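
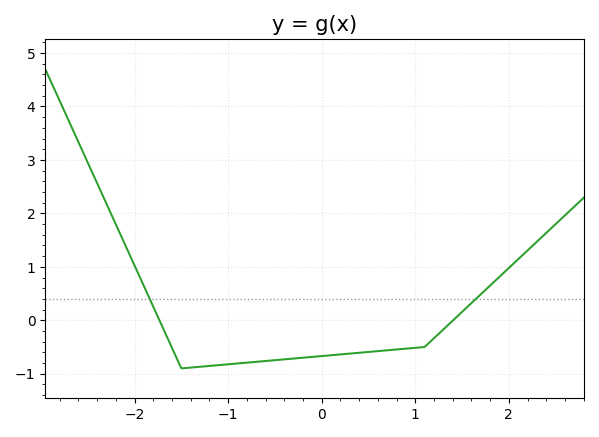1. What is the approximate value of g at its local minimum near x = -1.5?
-0.9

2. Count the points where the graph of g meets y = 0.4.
2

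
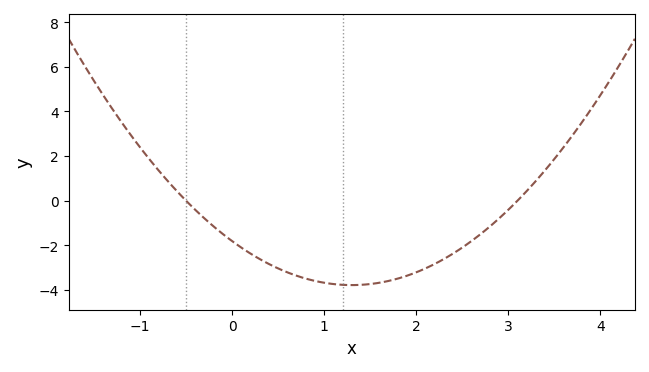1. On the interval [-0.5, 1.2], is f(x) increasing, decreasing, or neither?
decreasing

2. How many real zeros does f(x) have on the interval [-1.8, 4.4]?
2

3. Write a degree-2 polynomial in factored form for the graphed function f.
y = 1.17(x + 0.5)(x - 3.1)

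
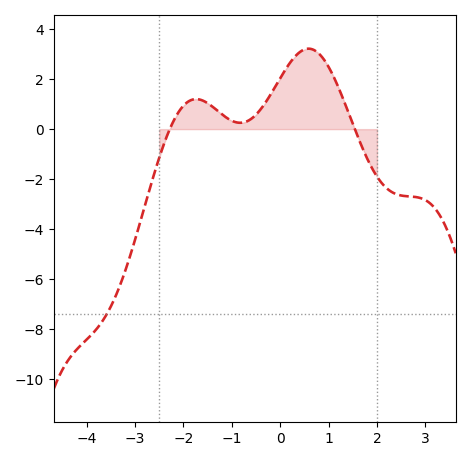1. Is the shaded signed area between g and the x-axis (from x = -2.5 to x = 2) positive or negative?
positive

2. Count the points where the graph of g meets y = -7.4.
1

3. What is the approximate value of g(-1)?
0.4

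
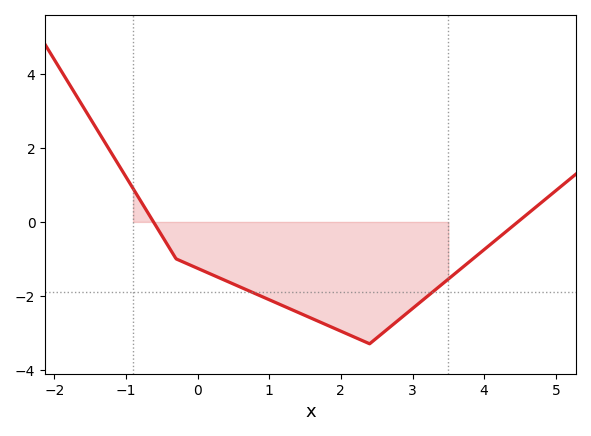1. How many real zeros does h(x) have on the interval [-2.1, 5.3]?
2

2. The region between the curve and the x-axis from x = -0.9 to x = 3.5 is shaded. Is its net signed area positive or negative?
negative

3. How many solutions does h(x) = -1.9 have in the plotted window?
2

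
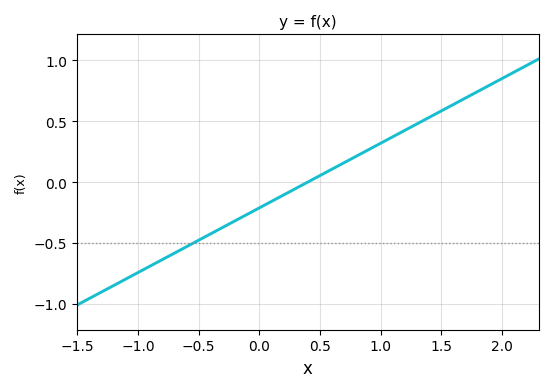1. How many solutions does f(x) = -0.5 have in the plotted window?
1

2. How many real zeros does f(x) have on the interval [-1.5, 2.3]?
1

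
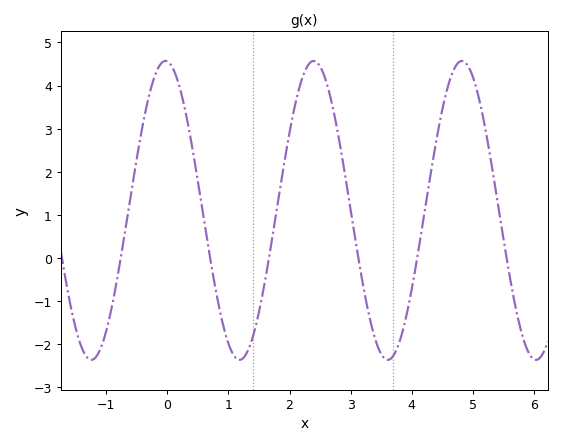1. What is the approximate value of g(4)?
-0.7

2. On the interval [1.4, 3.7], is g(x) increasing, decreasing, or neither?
neither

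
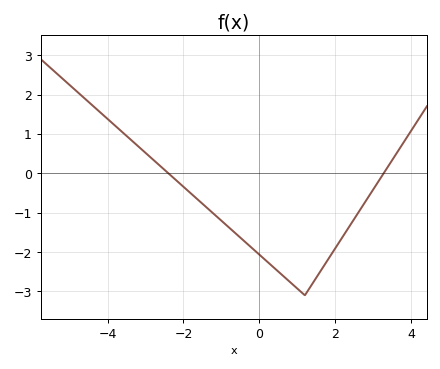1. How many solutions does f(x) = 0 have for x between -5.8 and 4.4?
2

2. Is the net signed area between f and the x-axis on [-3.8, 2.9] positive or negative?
negative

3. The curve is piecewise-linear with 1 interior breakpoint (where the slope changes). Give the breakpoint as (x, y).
(1.2, -3.1)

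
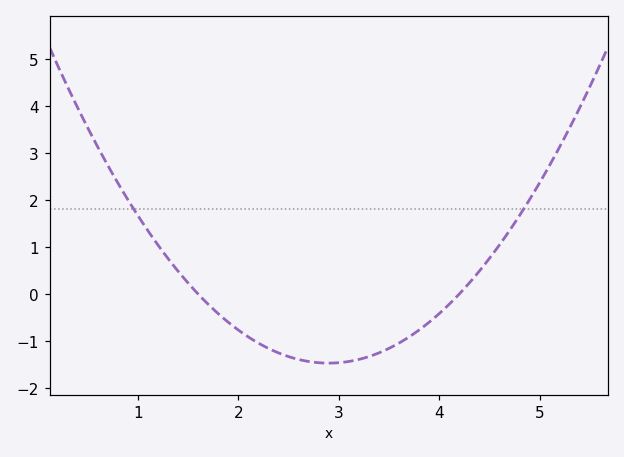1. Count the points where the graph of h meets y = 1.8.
2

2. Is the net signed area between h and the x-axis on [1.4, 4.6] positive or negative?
negative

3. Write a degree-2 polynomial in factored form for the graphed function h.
y = 0.87(x - 1.6)(x - 4.2)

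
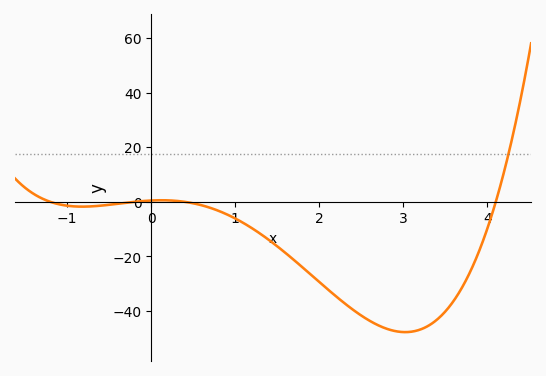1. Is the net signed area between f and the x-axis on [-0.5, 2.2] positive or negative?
negative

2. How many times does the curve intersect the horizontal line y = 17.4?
1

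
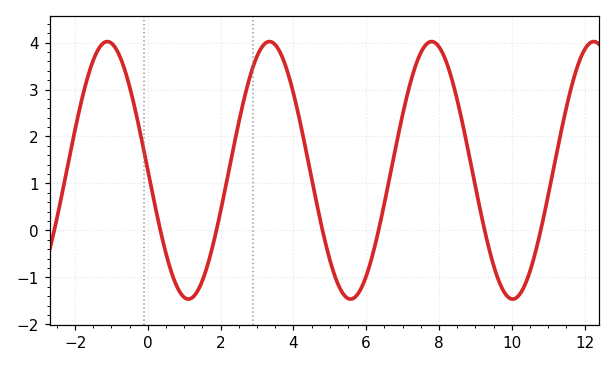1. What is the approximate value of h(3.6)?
3.8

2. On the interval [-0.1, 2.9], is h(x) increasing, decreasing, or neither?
neither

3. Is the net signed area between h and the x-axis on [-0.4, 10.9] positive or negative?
positive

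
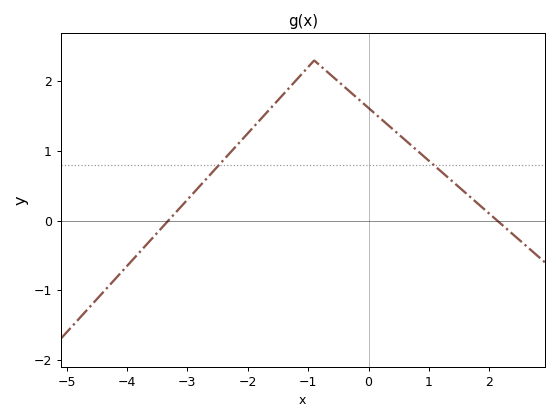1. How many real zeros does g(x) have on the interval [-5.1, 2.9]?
2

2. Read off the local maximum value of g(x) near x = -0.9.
2.3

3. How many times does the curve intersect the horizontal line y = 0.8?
2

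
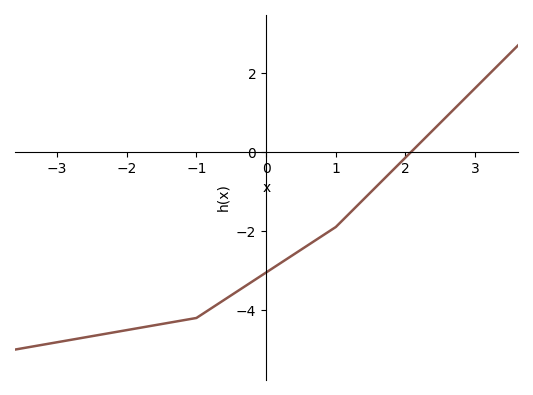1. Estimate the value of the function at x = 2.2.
0.208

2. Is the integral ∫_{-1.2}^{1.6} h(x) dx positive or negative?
negative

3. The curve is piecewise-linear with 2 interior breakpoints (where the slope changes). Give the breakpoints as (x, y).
(-1, -4.2); (1, -1.9)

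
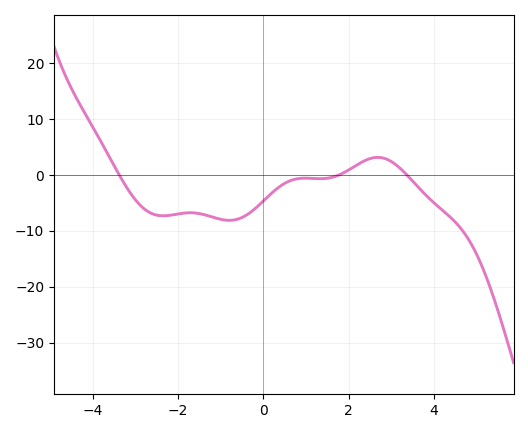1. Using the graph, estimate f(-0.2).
-6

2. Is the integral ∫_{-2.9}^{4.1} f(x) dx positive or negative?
negative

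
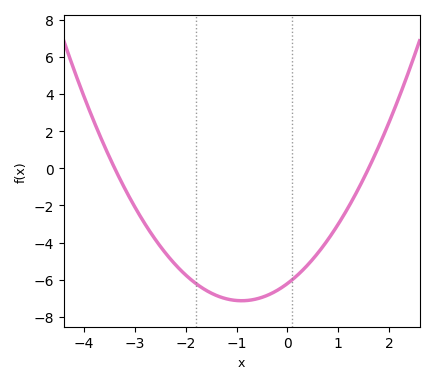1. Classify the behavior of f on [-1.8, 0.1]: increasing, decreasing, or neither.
neither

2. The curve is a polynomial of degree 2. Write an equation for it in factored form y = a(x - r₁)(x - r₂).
y = 1.14(x + 3.4)(x - 1.6)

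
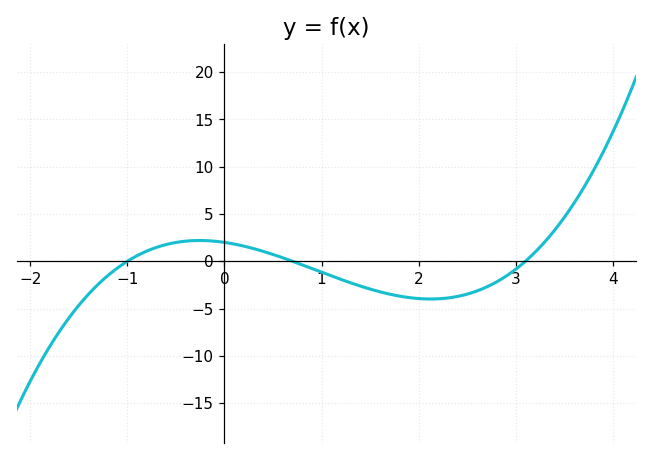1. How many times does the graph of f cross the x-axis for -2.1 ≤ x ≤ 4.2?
3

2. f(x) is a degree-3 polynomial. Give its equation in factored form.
y = 0.92(x + 1)(x - 0.7)(x - 3.1)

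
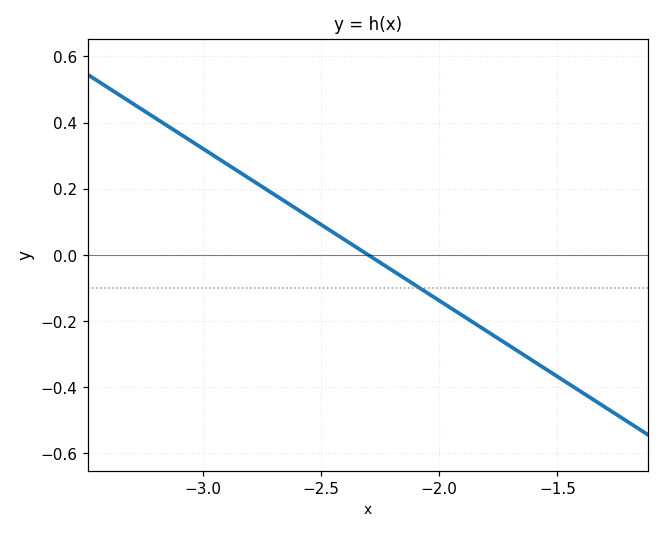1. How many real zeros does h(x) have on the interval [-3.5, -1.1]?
1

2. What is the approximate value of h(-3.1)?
0.36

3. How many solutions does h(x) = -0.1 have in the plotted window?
1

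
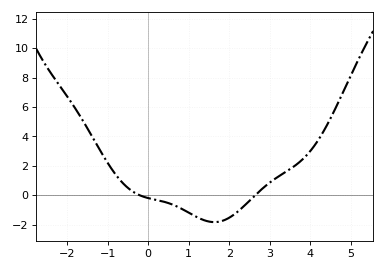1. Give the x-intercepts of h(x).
-0.2, 2.6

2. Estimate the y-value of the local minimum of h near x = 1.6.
-1.8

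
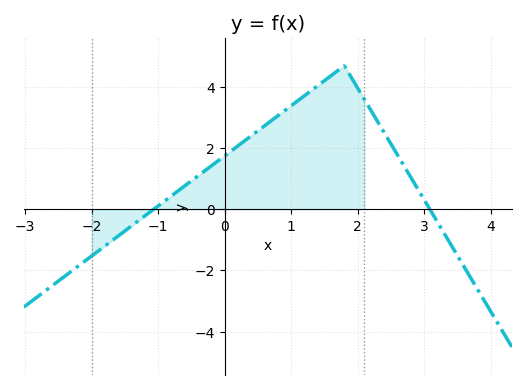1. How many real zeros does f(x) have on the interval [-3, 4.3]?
2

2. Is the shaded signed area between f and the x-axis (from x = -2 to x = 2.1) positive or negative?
positive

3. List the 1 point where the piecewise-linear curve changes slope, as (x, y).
(1.8, 4.7)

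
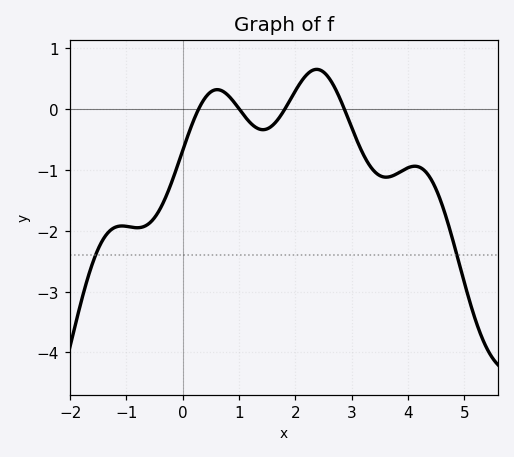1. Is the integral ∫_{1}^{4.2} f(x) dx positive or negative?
negative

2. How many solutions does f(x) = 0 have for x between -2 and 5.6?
4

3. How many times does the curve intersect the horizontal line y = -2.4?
2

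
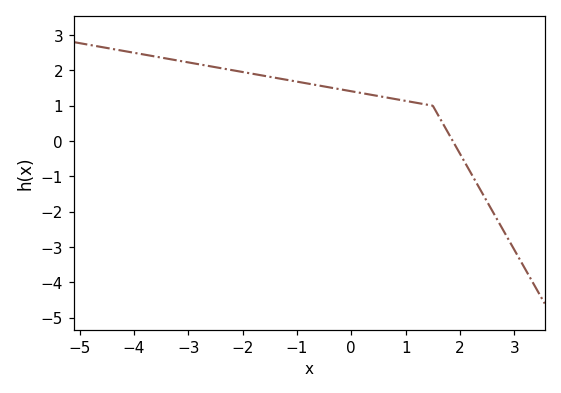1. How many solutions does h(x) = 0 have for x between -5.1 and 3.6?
1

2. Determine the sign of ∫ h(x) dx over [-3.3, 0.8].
positive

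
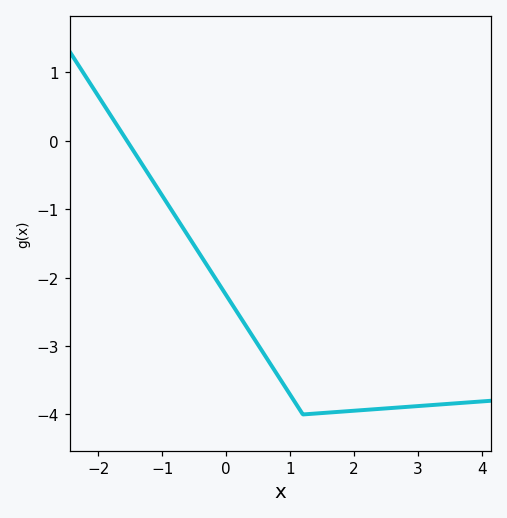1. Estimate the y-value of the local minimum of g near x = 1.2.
-4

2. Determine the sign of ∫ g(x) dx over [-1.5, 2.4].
negative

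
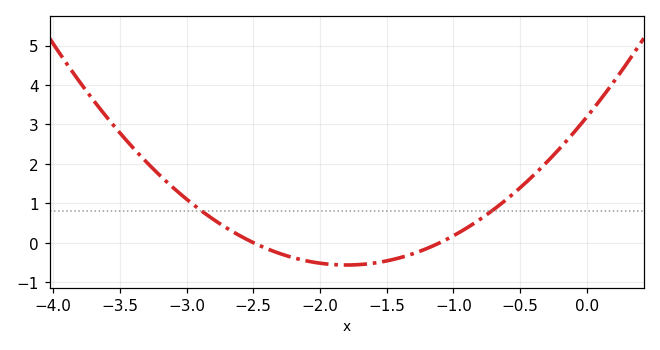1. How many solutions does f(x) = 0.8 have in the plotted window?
2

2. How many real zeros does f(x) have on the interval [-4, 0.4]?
2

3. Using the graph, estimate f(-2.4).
-0.151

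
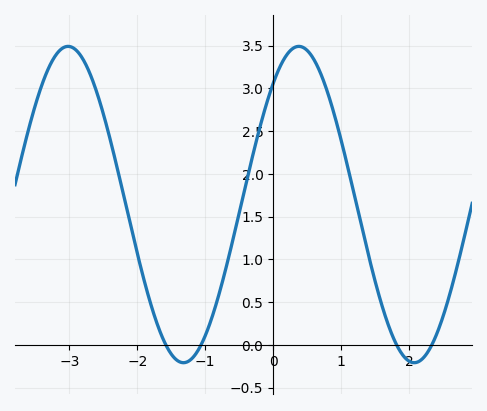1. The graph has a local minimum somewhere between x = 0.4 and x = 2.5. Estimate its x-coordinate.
2.07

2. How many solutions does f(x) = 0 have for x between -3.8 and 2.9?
4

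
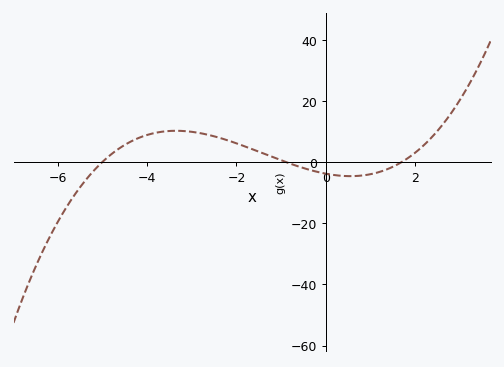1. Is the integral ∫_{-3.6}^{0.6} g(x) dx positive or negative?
positive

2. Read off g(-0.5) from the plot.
-2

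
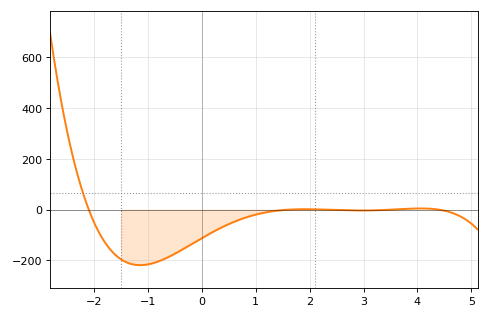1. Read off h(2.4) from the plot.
0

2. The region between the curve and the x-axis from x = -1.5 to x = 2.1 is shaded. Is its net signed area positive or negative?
negative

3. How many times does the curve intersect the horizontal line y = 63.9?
1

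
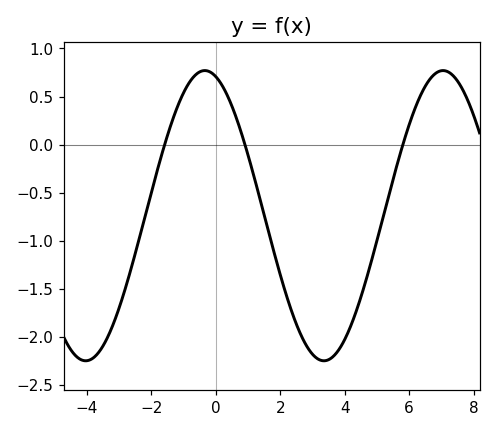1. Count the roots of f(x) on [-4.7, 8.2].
3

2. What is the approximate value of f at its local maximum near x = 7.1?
0.75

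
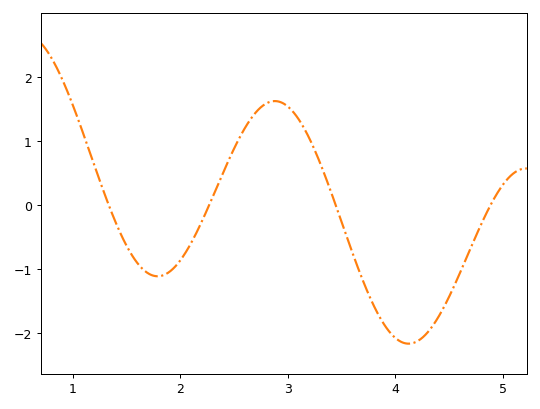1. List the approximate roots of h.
1.3, 2.3, 3.4, 4.9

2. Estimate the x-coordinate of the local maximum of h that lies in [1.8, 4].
2.9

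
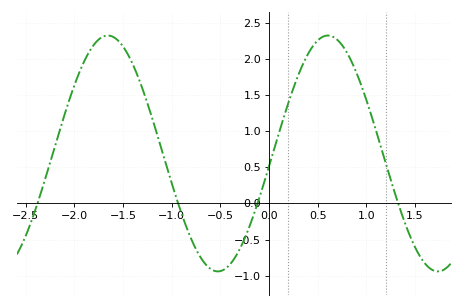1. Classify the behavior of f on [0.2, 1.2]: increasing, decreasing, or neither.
neither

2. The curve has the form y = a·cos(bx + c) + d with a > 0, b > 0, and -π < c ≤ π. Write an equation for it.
y = 1.63cos(2.8x - 1.7) + 0.69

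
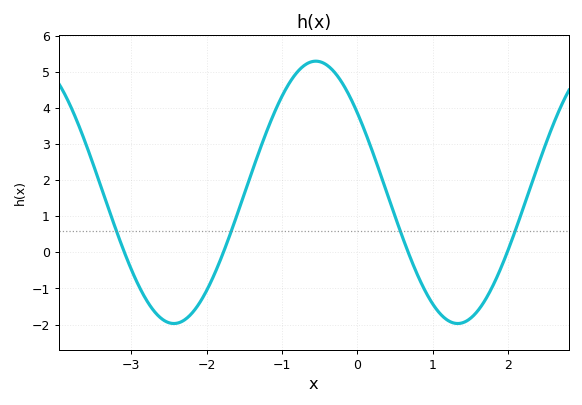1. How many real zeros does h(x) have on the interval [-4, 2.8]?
4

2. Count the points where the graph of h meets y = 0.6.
4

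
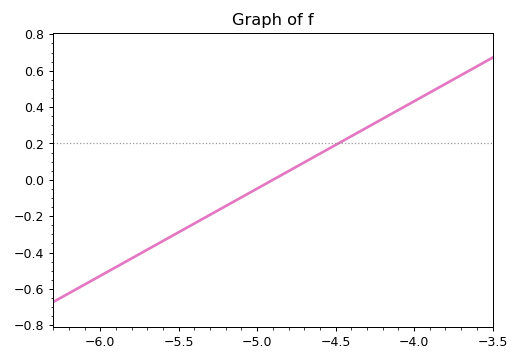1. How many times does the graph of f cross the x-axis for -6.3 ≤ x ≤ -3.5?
1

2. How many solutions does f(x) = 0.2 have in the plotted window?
1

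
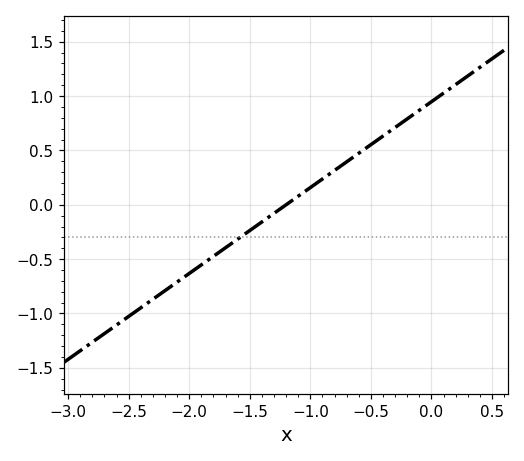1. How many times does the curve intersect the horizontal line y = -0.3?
1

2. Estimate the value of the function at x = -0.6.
0.474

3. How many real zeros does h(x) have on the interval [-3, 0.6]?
1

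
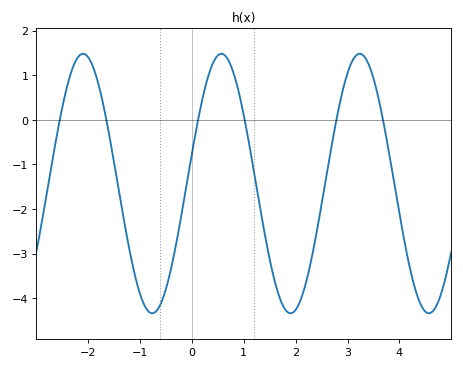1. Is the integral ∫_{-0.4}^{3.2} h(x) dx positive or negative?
negative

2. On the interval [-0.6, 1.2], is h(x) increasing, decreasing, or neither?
neither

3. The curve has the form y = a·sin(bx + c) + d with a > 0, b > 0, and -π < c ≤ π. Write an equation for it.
y = 2.91sin(2.36x + 0.22) - 1.43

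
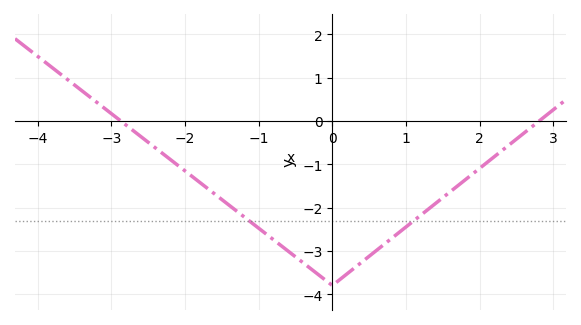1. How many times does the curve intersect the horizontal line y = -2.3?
2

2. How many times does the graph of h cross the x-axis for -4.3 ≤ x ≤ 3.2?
2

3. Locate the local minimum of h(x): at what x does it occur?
0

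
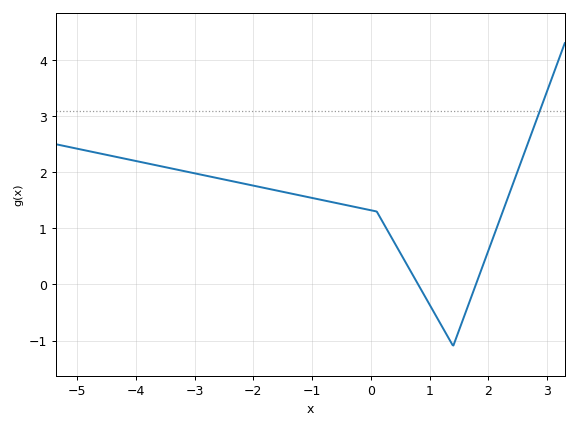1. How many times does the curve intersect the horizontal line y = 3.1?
1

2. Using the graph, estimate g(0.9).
-0.177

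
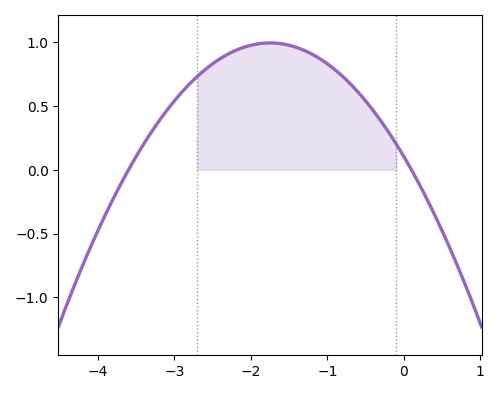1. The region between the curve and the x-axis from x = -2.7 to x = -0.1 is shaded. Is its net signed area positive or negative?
positive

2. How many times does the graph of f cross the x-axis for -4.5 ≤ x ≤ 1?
2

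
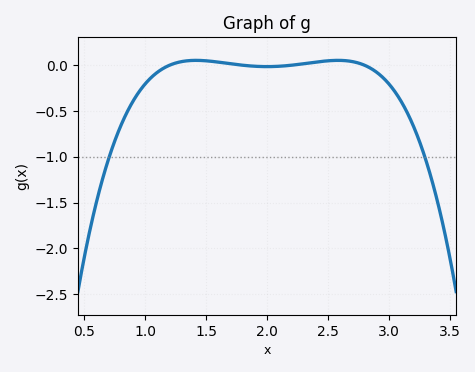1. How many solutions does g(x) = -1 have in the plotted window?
2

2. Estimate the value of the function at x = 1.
-0.204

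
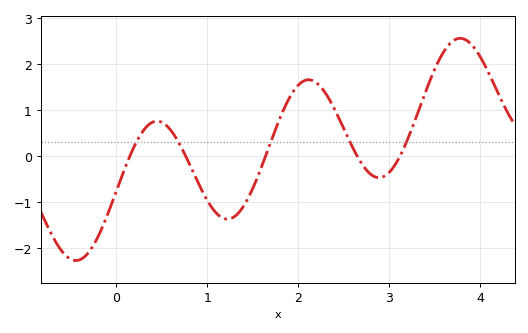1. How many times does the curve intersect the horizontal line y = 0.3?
5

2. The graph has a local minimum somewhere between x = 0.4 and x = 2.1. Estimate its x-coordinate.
1.2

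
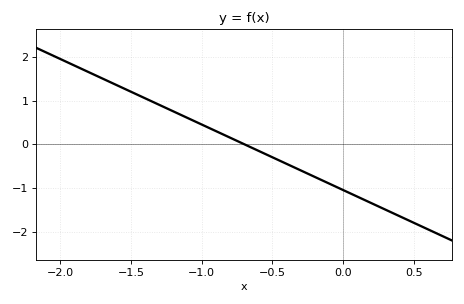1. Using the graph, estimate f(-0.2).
-0.75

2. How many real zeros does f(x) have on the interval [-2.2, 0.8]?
1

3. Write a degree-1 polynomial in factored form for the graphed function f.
y = -1.5(x + 0.7)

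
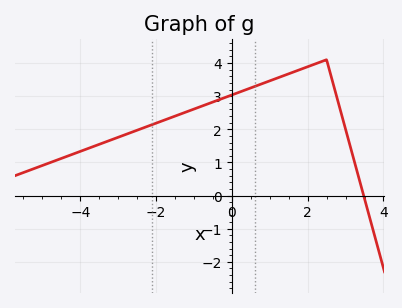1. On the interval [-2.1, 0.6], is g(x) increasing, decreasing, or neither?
increasing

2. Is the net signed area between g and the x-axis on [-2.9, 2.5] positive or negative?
positive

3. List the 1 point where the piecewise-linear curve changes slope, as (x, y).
(2.5, 4.1)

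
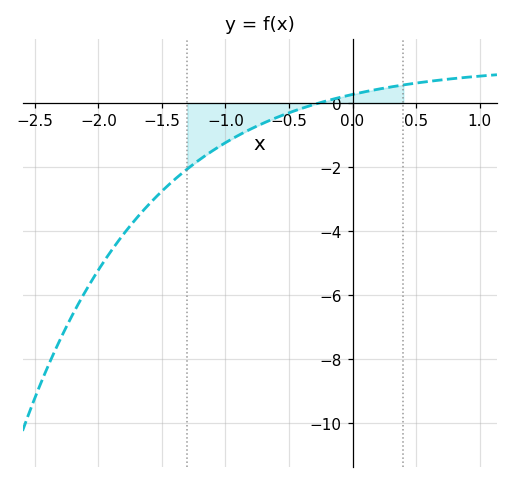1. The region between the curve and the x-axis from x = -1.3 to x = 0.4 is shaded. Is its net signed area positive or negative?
negative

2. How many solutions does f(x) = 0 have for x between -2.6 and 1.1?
1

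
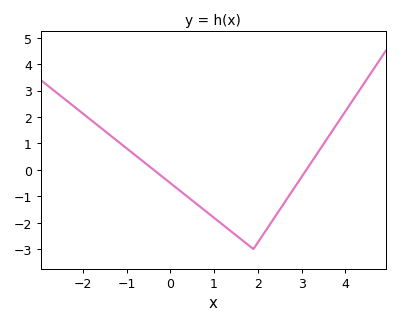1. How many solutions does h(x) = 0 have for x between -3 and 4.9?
2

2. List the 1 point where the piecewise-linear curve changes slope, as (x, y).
(1.9, -3)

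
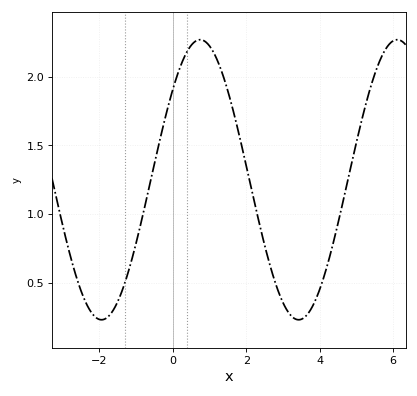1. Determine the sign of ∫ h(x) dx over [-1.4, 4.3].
positive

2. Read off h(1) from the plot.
2.2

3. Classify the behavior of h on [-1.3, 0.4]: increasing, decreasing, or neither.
increasing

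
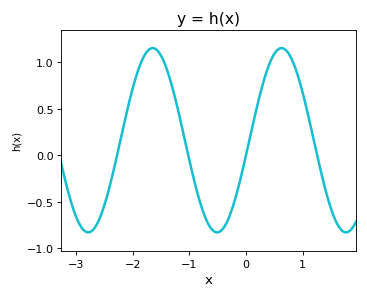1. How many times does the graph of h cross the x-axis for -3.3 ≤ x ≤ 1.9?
4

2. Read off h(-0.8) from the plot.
-0.55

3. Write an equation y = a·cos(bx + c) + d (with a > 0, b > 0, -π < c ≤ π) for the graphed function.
y = 0.99cos(2.8x - 1.7) + 0.16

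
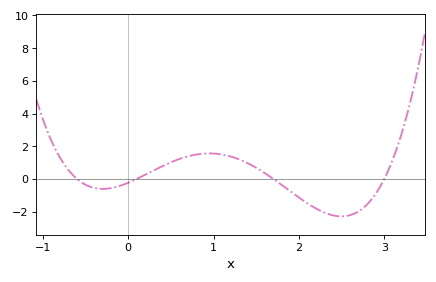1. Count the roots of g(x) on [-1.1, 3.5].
4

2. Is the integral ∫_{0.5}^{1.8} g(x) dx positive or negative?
positive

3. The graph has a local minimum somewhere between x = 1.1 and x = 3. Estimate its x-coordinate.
2.5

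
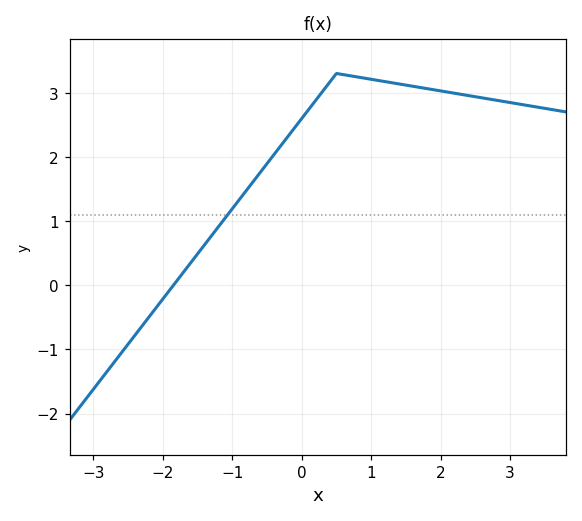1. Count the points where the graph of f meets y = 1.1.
1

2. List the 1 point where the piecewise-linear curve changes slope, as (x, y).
(0.5, 3.3)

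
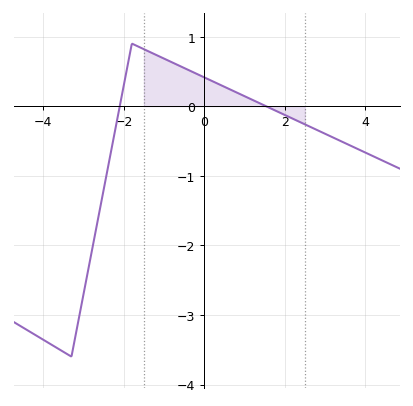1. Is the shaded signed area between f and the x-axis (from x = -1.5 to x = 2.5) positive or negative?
positive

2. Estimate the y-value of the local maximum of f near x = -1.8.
0.9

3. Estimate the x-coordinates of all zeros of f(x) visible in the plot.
-2, 1.6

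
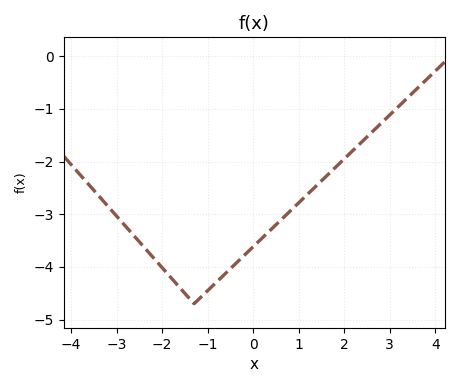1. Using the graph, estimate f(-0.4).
-3.95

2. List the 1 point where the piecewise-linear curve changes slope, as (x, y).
(-1.3, -4.7)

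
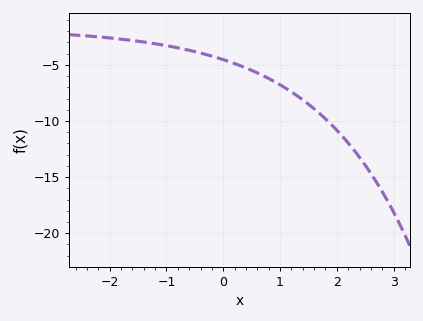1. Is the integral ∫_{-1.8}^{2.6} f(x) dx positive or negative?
negative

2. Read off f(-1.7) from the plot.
-3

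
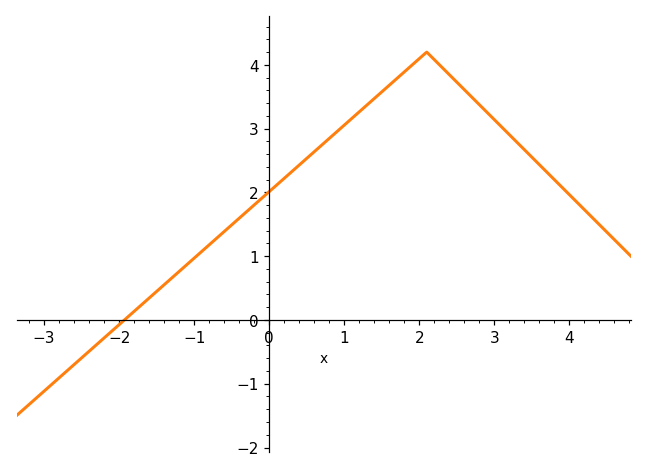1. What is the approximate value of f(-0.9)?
1.07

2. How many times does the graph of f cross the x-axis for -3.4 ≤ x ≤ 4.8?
1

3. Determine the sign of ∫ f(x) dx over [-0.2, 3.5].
positive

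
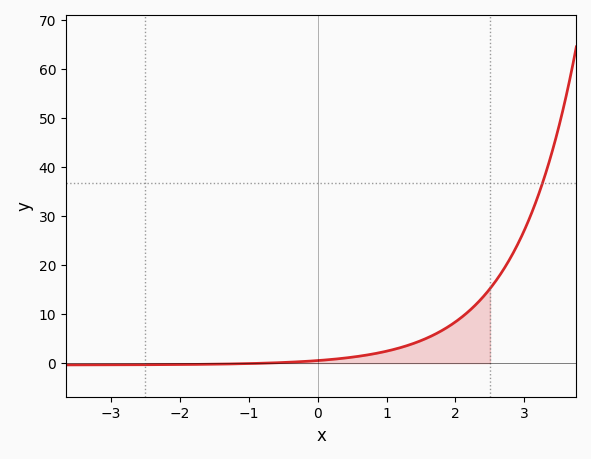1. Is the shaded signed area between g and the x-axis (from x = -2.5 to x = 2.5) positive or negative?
positive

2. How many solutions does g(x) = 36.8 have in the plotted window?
1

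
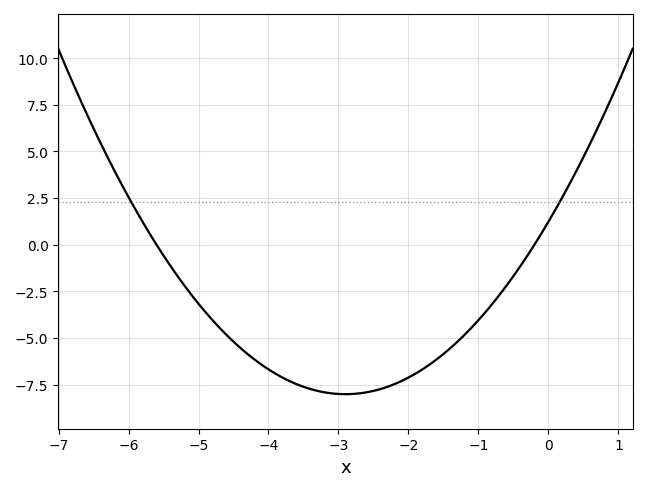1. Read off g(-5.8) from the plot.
1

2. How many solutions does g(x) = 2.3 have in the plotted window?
2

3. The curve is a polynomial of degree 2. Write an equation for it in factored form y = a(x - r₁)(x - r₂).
y = 1.1(x + 5.6)(x + 0.2)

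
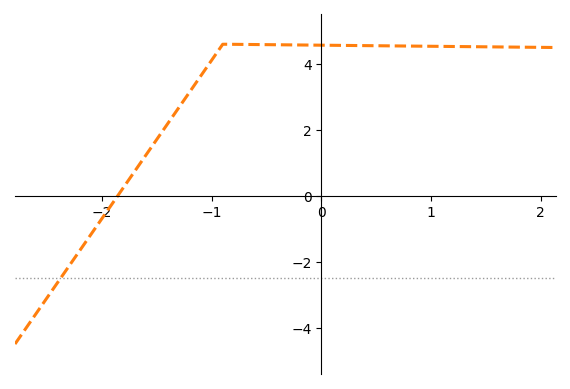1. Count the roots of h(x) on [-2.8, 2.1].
1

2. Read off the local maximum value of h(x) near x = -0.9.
4.6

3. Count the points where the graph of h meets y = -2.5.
1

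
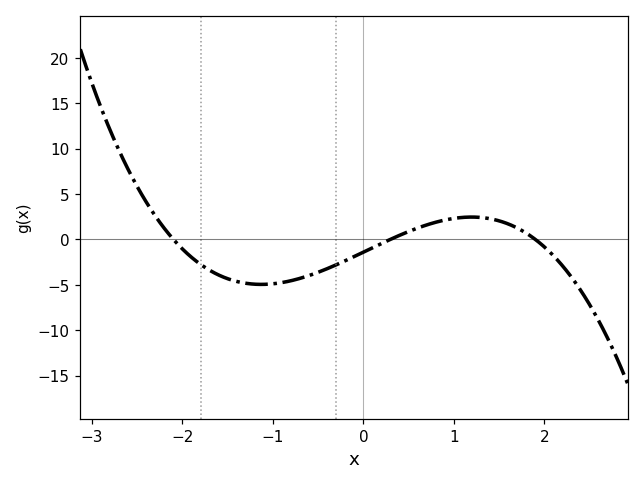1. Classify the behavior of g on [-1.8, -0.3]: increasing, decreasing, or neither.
neither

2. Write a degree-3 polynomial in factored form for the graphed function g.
y = -1.18(x + 2.1)(x - 0.3)(x - 1.9)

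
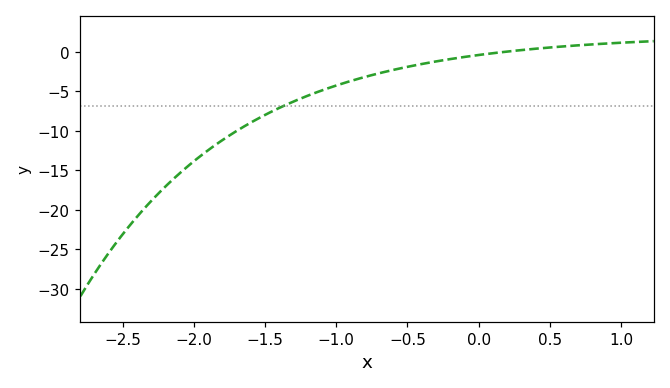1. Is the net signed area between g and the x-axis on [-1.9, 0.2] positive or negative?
negative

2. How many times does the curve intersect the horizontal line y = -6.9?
1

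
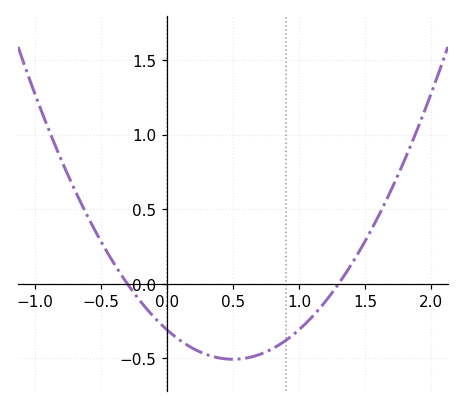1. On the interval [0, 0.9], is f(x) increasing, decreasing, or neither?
neither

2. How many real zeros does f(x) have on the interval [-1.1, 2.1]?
2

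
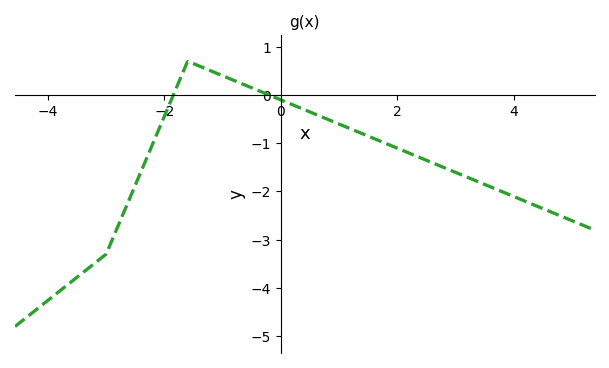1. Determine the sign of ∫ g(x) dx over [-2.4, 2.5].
negative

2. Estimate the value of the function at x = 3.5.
-1.85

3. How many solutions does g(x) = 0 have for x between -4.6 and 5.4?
2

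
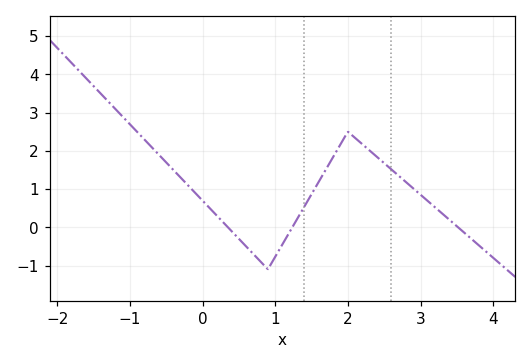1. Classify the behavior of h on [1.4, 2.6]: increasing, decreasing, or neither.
neither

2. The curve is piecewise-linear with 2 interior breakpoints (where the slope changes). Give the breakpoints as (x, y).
(0.9, -1.1); (2, 2.5)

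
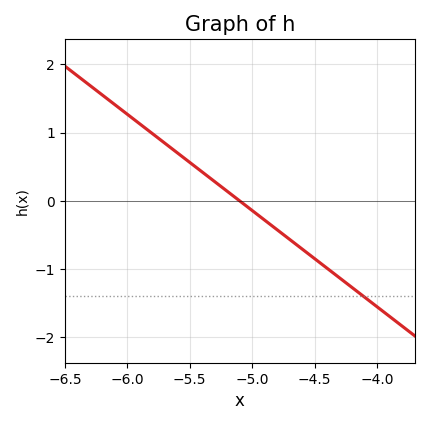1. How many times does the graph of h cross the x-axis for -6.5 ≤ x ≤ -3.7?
1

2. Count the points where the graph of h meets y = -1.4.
1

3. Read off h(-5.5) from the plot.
0.564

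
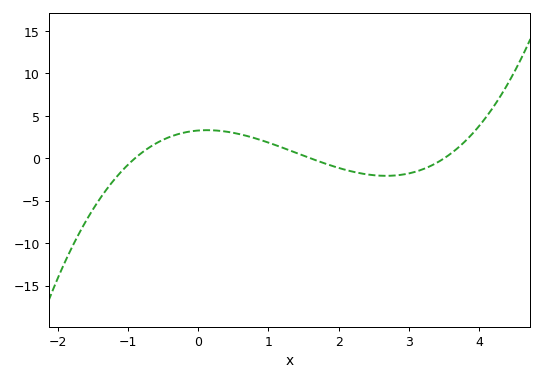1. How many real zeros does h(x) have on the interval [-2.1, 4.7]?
3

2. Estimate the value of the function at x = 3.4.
-0.503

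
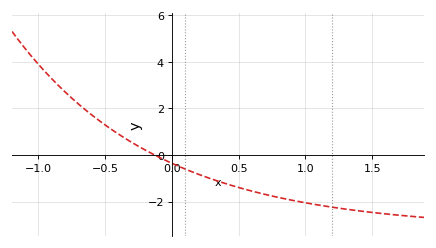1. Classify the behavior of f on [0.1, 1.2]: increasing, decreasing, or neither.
decreasing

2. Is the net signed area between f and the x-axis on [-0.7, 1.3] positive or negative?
negative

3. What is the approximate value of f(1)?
-2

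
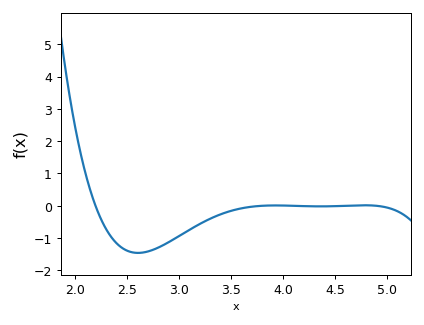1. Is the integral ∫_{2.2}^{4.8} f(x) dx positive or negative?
negative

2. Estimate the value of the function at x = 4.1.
0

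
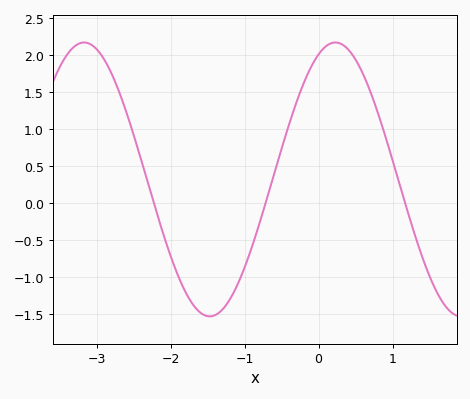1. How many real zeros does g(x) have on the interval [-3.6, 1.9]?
3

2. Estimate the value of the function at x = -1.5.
-1.53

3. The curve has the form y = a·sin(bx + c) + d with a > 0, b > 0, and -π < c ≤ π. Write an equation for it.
y = 1.85sin(1.85x + 1.15) + 0.32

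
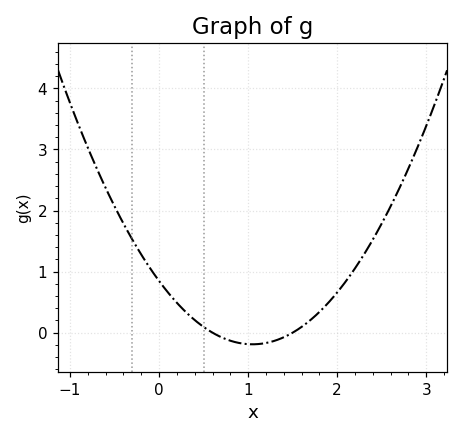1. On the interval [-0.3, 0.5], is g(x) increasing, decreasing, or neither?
decreasing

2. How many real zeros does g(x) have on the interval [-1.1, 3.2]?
2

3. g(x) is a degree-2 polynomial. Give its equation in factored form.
y = 0.94(x - 0.6)(x - 1.5)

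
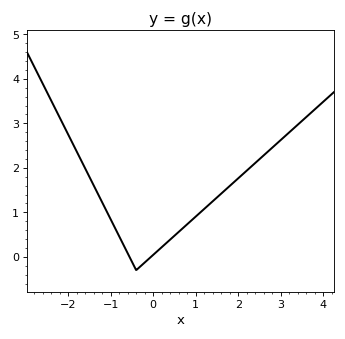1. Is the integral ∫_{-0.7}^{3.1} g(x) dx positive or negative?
positive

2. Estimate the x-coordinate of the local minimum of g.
-0.4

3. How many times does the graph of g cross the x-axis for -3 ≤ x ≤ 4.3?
2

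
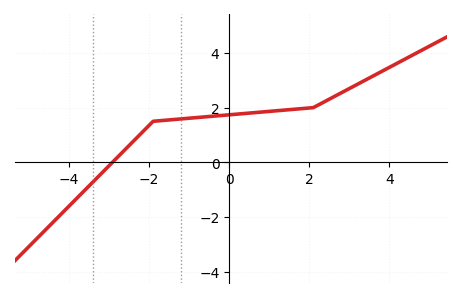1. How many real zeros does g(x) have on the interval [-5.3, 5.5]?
1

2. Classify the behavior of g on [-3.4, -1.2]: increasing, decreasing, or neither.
increasing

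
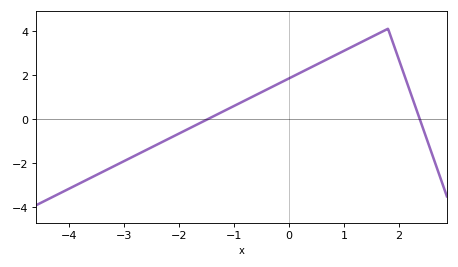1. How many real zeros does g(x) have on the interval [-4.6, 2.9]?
2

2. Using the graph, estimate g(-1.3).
0.222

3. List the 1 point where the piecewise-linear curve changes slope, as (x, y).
(1.8, 4.1)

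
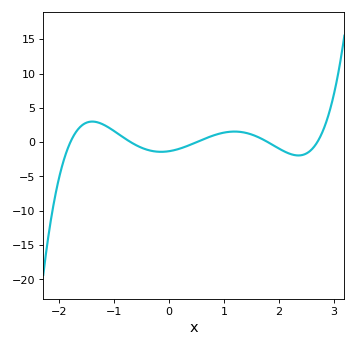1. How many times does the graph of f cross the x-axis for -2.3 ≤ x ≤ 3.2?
5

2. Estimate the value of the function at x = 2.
-0.926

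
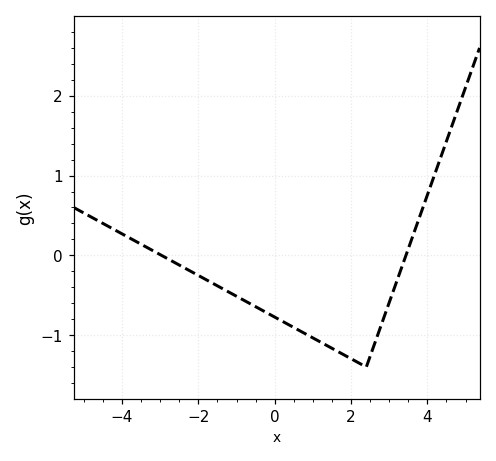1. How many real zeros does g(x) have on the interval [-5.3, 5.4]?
2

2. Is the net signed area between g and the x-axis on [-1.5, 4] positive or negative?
negative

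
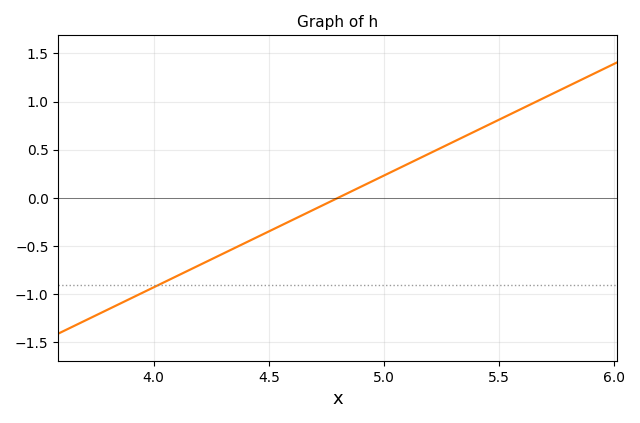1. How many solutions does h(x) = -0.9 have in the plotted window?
1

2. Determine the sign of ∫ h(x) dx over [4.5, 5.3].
positive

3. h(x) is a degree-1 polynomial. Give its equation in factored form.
y = 1.16(x - 4.8)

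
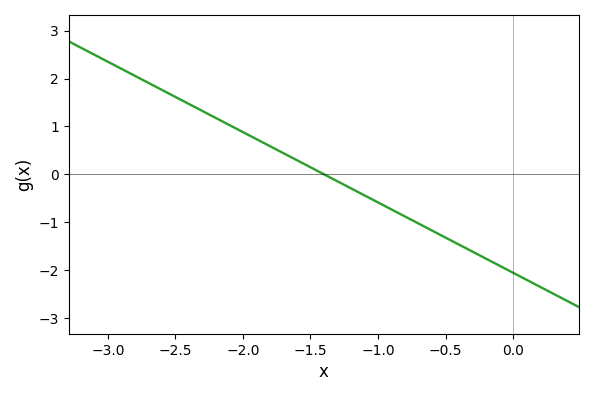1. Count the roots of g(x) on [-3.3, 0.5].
1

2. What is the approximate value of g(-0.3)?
-1.62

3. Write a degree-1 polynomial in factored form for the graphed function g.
y = -1.47(x + 1.4)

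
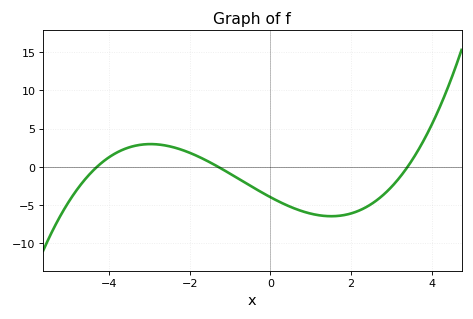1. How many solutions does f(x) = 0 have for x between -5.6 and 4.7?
3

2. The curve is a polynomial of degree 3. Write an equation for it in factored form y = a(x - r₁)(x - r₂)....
y = 0.21(x + 4.3)(x + 1.3)(x - 3.4)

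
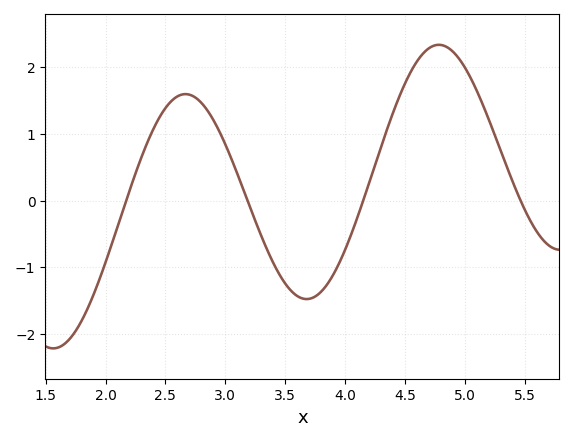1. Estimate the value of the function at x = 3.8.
-1.4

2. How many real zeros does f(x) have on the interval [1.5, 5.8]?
4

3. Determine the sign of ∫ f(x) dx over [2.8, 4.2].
negative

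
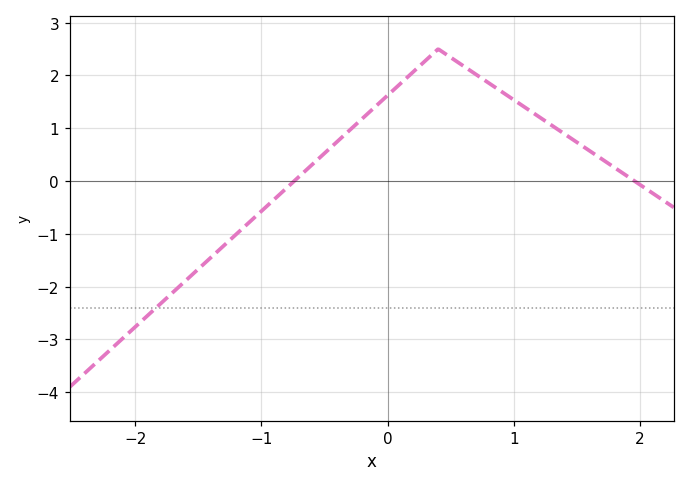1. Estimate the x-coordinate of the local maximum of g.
0.4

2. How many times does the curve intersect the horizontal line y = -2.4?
1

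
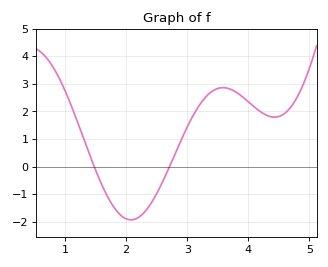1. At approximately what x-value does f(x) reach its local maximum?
3.6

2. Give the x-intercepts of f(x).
1.5, 2.7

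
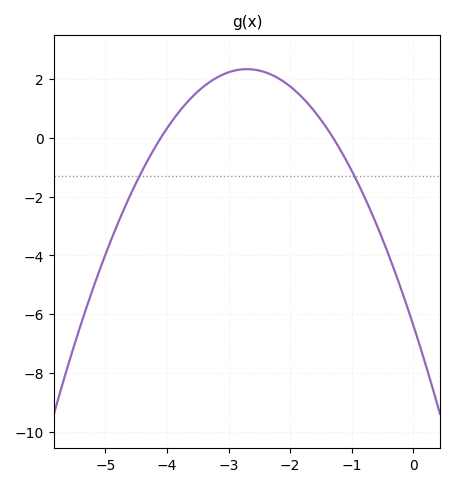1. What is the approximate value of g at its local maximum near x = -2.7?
2.4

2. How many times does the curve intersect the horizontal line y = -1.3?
2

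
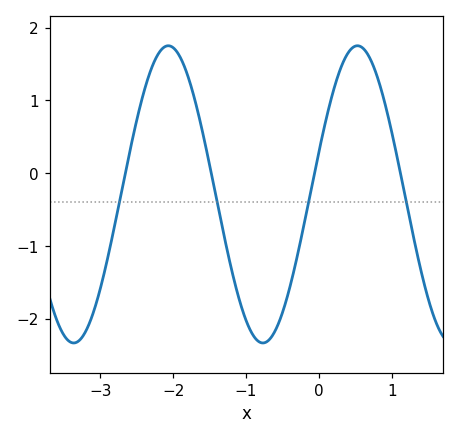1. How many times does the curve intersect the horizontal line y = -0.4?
4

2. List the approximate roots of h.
-2.66, -1.48, -0.061, 1.12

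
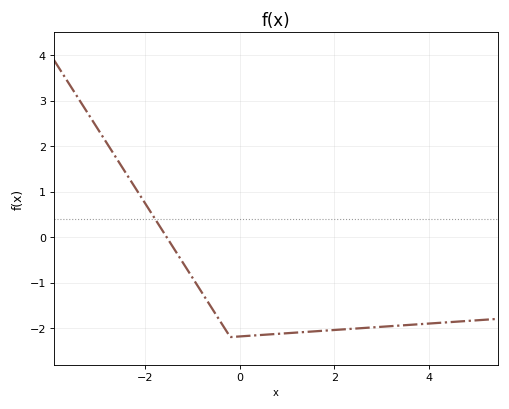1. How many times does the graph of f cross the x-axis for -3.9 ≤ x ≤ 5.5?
1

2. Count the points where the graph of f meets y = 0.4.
1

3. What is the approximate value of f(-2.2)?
1.1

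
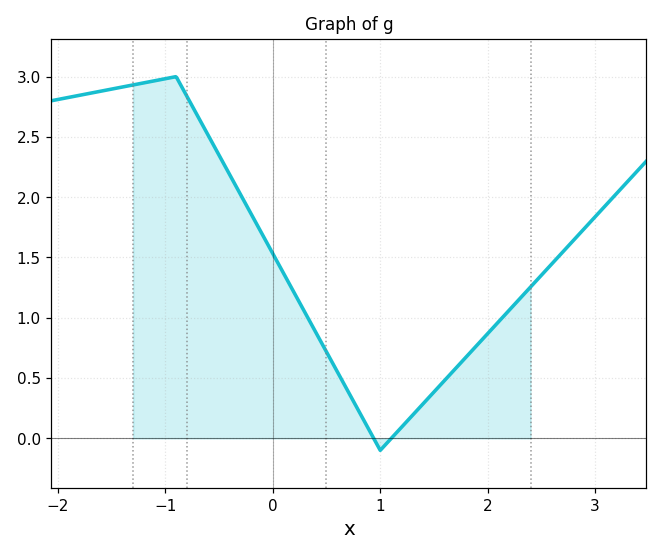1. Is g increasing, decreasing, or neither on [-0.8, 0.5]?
decreasing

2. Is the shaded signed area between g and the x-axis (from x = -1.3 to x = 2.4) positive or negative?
positive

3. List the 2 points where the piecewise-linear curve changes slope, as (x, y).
(-0.9, 3); (1, -0.1)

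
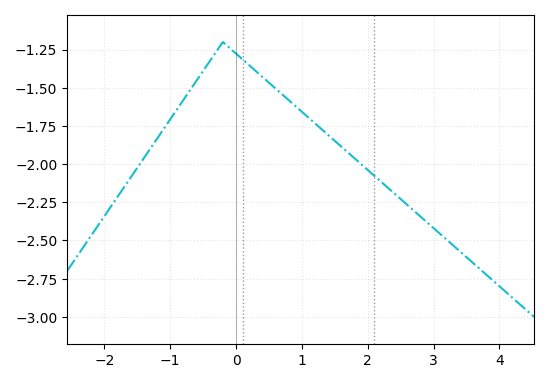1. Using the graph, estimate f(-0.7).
-1.5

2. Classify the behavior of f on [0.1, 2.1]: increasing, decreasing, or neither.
decreasing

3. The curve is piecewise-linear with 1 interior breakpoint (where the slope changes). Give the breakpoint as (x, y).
(-0.2, -1.2)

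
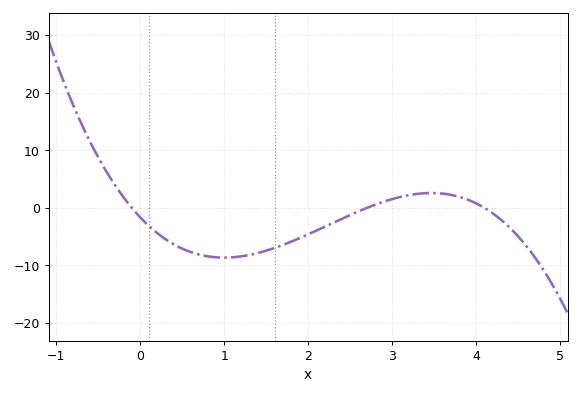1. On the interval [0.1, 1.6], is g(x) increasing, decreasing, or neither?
neither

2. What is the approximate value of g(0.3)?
-5.44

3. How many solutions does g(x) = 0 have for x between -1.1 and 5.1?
3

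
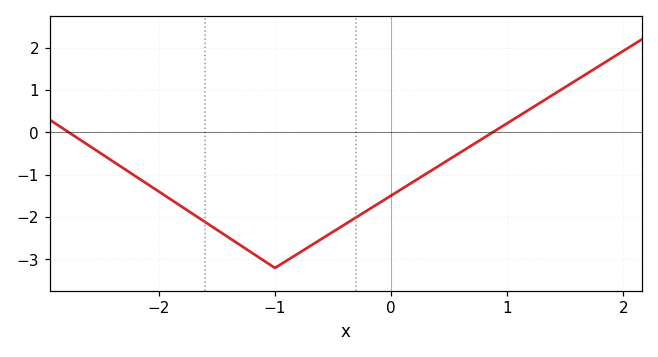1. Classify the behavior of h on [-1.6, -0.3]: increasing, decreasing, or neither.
neither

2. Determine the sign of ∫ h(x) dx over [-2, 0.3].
negative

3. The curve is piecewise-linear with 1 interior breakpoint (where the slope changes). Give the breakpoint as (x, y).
(-1, -3.2)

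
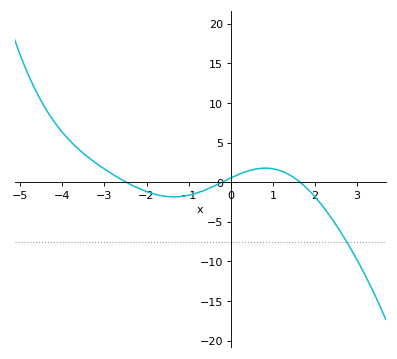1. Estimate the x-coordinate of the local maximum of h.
0.8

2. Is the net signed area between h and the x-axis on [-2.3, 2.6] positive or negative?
negative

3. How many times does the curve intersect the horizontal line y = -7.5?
1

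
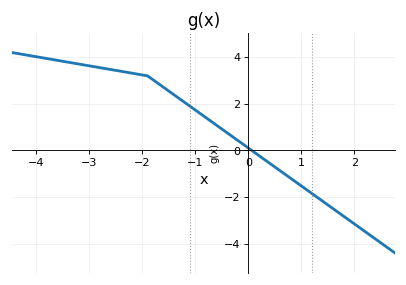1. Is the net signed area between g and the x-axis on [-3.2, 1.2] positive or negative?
positive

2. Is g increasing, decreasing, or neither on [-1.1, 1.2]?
decreasing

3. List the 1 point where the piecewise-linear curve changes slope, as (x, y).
(-1.9, 3.2)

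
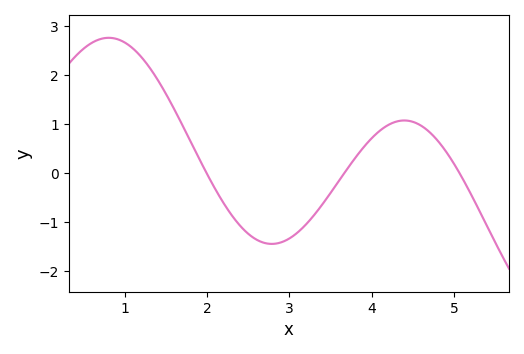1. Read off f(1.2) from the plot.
2.37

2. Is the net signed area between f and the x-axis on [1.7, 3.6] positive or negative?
negative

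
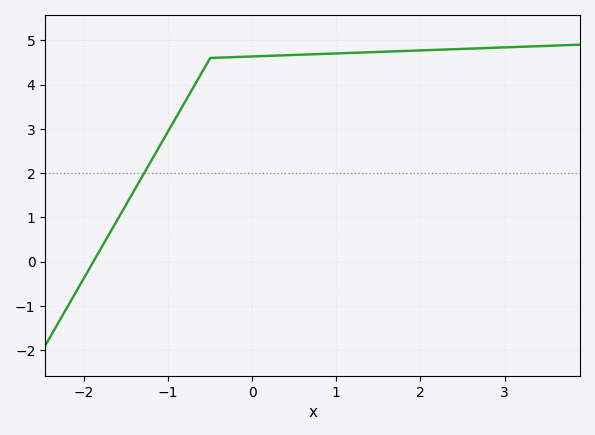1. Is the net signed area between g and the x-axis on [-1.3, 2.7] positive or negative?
positive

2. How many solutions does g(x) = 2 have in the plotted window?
1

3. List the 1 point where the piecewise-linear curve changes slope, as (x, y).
(-0.5, 4.6)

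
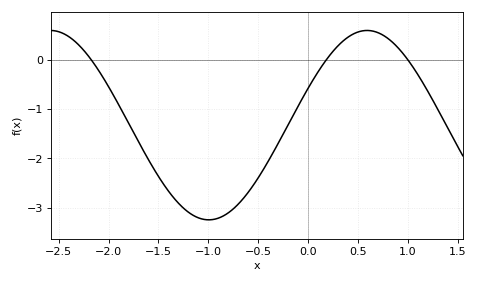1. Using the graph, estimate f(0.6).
0.6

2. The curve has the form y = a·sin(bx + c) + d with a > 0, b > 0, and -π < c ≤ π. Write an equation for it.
y = 1.92sin(2x + 0.4) - 1.33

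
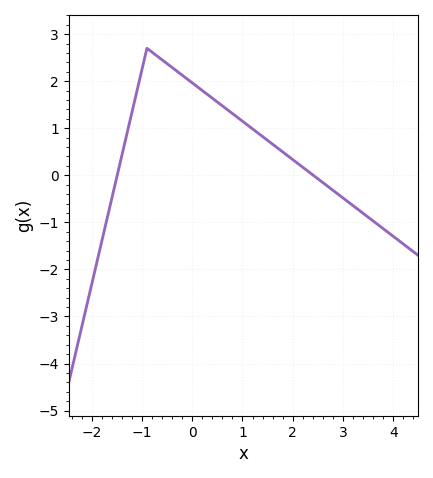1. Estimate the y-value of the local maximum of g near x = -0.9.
2.7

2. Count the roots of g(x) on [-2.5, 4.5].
2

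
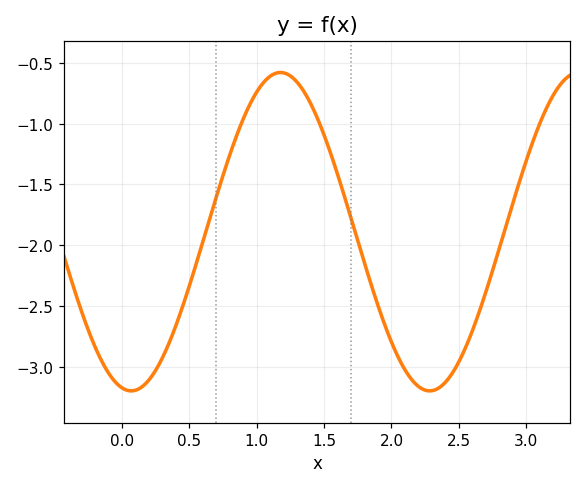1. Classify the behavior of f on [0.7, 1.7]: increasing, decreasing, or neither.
neither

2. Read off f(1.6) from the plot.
-1.42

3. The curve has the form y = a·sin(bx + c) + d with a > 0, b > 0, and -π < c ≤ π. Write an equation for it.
y = 1.31sin(2.84x - 1.77) - 1.89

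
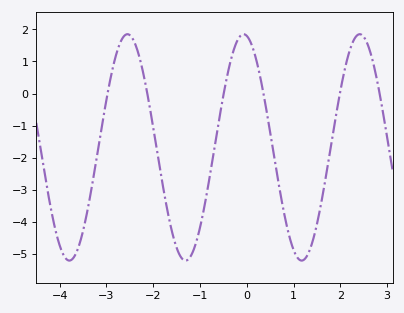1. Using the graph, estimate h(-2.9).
0.559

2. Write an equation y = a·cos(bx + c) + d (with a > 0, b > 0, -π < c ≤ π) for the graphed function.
y = 3.53cos(2.53x + 0.17) - 1.68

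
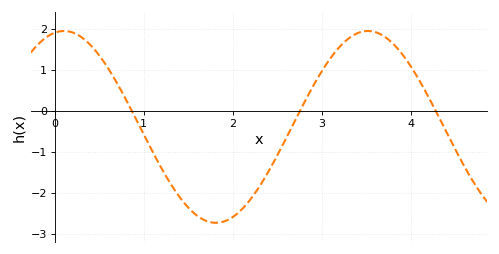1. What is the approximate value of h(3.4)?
1.89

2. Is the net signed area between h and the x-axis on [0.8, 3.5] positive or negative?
negative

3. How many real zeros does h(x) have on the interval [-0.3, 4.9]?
3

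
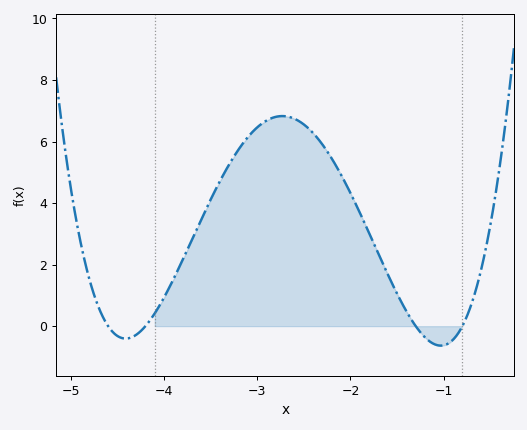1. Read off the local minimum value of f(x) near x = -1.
-0.633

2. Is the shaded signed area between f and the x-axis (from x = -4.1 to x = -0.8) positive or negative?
positive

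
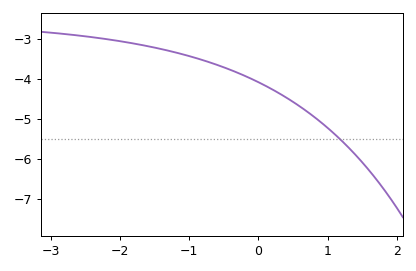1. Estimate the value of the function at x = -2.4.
-2.97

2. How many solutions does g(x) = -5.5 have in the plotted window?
1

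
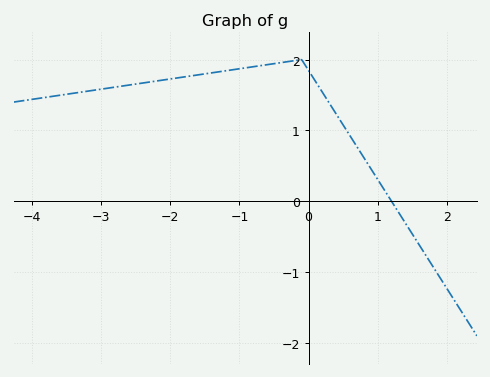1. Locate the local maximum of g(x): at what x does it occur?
-0.1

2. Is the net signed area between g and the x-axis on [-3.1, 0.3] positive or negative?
positive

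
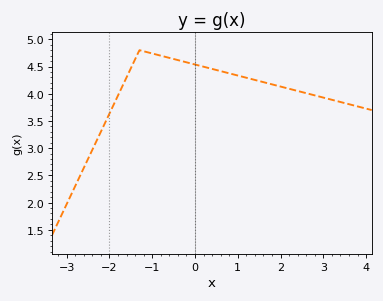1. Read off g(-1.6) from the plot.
4.3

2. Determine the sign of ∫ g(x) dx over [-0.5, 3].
positive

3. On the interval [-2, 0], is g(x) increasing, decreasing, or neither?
neither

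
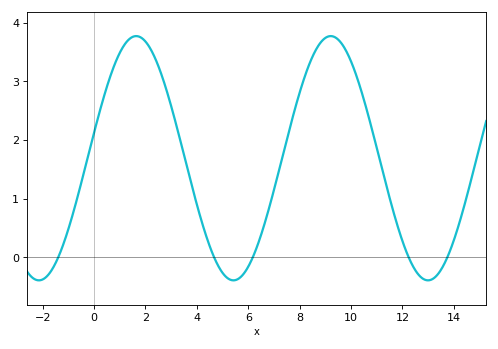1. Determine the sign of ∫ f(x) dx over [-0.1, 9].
positive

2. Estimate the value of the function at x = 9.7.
3.6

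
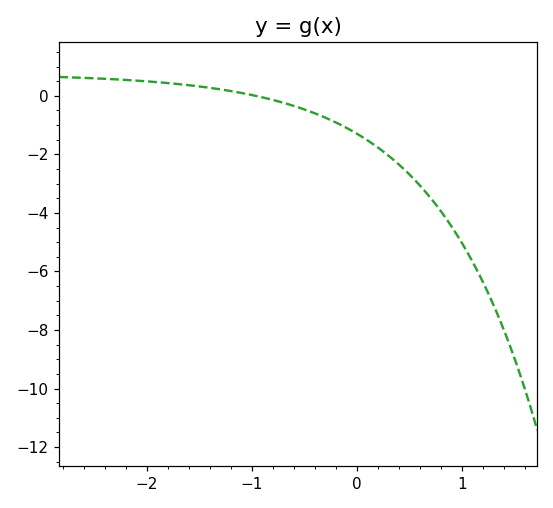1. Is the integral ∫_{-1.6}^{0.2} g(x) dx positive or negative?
negative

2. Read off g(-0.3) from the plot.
-0.751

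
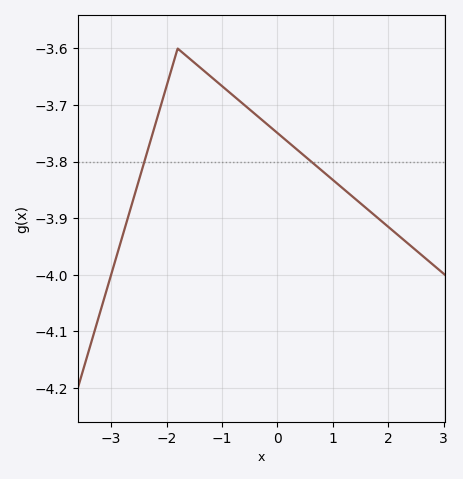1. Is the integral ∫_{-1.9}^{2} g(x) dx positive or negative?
negative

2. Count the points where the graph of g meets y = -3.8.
2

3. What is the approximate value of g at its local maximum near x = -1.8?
-3.6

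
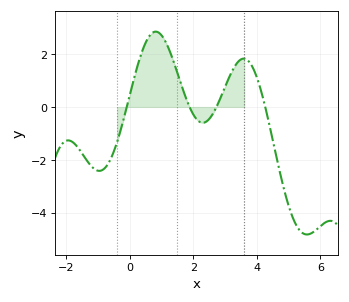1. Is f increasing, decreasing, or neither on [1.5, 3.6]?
neither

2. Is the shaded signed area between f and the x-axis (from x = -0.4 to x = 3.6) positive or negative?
positive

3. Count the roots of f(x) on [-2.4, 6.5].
4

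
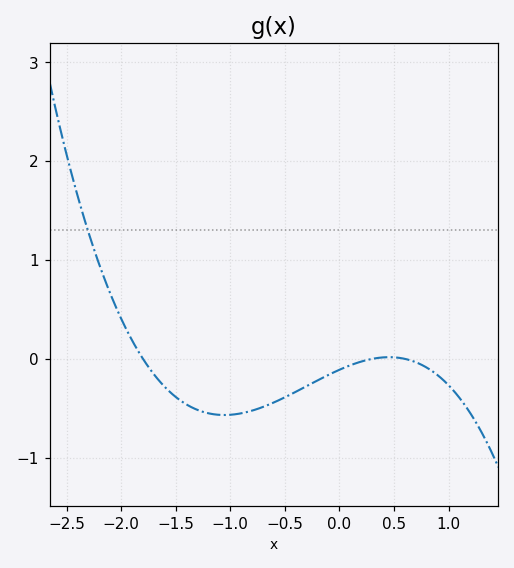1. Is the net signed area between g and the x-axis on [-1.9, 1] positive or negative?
negative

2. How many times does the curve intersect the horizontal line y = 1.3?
1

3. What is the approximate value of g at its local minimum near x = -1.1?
-0.568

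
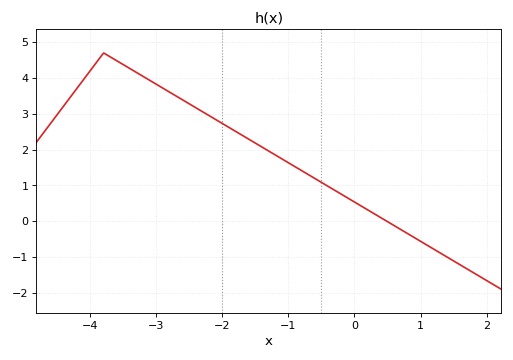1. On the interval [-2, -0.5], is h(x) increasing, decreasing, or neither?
decreasing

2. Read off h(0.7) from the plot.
-0.2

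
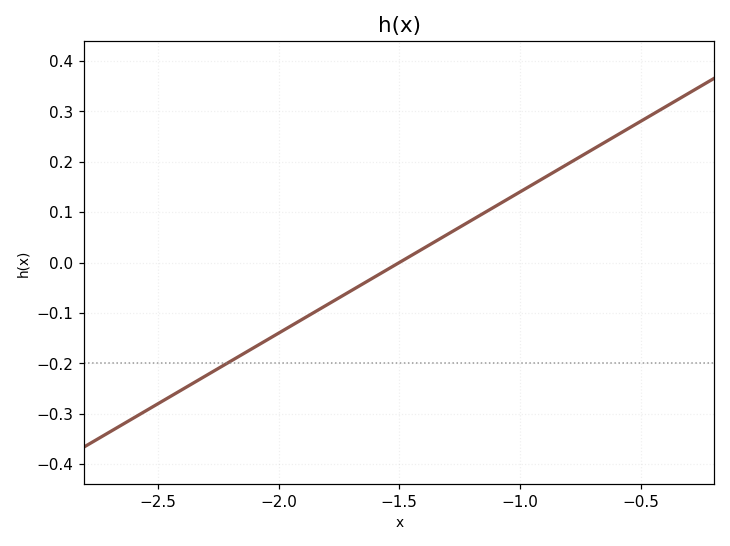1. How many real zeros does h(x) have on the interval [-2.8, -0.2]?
1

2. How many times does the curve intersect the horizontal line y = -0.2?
1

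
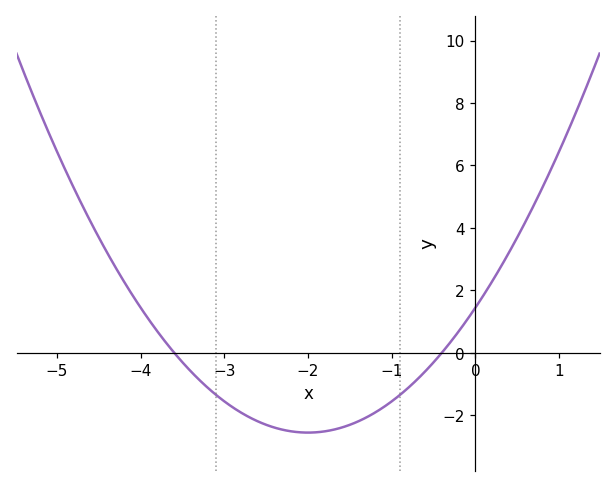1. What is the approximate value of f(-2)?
-2.56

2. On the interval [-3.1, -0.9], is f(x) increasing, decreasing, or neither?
neither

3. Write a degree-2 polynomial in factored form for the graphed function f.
y = 1(x + 3.6)(x + 0.4)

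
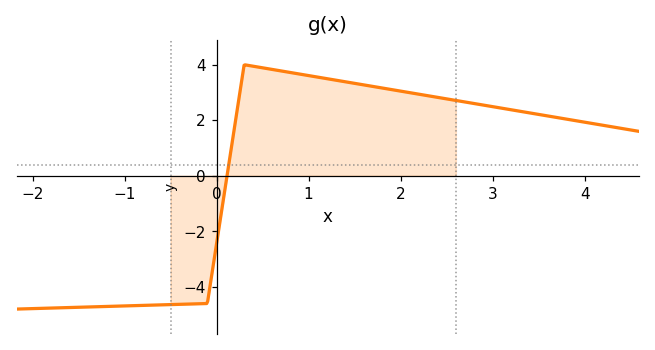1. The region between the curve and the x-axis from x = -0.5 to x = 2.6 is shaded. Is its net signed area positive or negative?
positive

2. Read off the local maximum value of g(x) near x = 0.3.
4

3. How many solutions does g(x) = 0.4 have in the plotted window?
1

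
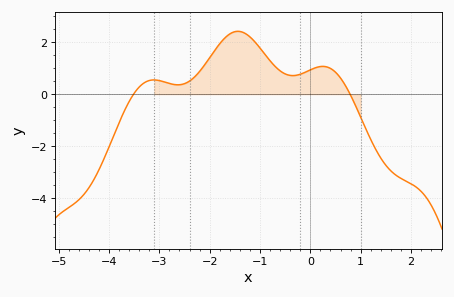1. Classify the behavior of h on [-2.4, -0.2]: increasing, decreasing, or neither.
neither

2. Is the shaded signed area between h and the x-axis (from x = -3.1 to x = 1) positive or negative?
positive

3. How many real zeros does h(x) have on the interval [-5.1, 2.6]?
2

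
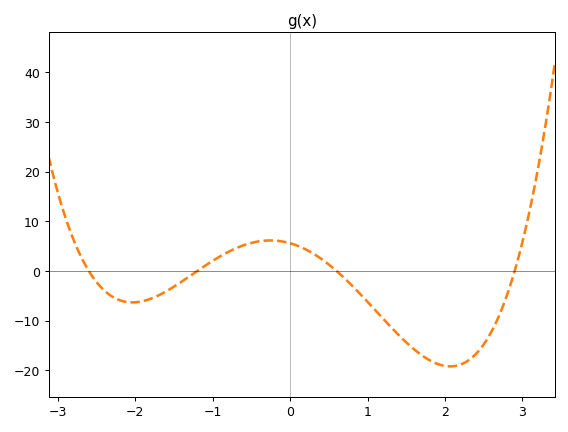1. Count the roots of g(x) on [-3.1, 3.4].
4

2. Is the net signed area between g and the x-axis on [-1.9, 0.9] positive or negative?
positive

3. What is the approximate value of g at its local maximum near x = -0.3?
6.16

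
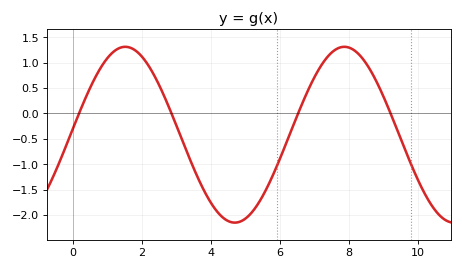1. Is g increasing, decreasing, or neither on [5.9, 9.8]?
neither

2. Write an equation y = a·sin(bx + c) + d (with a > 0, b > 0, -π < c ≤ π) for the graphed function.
y = 1.73sin(0.99x + 0.07) - 0.42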